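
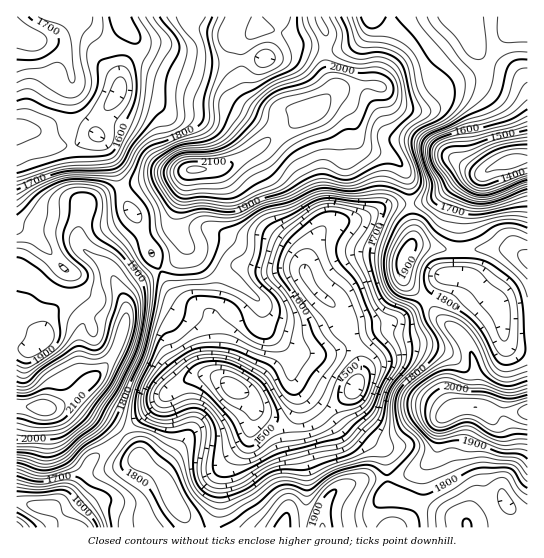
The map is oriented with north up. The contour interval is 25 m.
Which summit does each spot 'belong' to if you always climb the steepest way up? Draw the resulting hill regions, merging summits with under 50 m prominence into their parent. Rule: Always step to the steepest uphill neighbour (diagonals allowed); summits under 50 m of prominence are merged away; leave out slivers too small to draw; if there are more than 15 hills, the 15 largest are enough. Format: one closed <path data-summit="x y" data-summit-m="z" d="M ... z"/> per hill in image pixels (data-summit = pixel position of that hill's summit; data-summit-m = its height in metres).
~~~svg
<path data-summit="194 170" data-summit-m="2130" d="M462 16l-341 0 2 7 9 12 0 10-9 21-4 27-15 18-8 23 7 7 6 13 16 47 14 20 10 29 22 41 8 9 26 11 4 4 2 9 1-9 7-13 4-21 10-13 13-1 17 4 39-2 3 3 4-21 10-17 8-9 11-4 23-2 30-15 32-1 16-7 24-19 18-2 20-11 26-5 1-73-11-13-31-14-11-12z"/><path data-summit="43 407" data-summit-m="2170" d="M31 131l-12 0-3 2 1 368 21 6 15 0 5-3 17-17 19-30 17-12 23-22 21-16 16-18 24-13 14-1 9 2-1-4 2 6 27 16 16 20 31 13 12 0 10-4 38-34 7-15 0-16-3-9-20-40-21-19-14-22-39 2-17-4-13 1-8 7-4 10-2 17-7 13 1 17-2-14-6-7-26-11-8-9-22-41-12-32-12-17-9-31-13-29-6-6-3 0-24 10-15 0-6-2-12-11z"/><path data-summit="527 411" data-summit-m="2098" d="M455 275l-12 1-26 31-23 14-49 5 15 33 0 16-15 27 0 12 9 13 29 23 4 12 1 31 2 3 25 5 20 10 26 8 6 5 31-13 8-7 7 7 14 4 1-165-13-2-10-7-2-26-6-13-26-23z"/><path data-summit="173 499" data-summit-m="1848" d="M209 375l-18 2-20 12-16 18-66 55-8 16-13 17-17 12 6 6 12 15 144-1 6-24 0-20 2-10 8-14 16-16 4-8 6-28-9-12-23-15z"/><path data-summit="322 527" data-summit-m="1928" d="M347 396l-28 25-14 7-22-3-21-10-7-8-6 28-4 8-16 16-8 14-2 10 0 20-6 24 253 1 1-5-6-4-54-20-18-4-4-40-7-10-13-9-17-17-4-10z"/><path data-summit="406 254" data-summit-m="1917" d="M481 175l-18 2-32 23-16 4-29 1-25 14-28 4-14 11-10 17-4 12 0 11 11 17 21 19 8 15 49-4 23-14 26-31 15 0 2-2 0-55 7-21z"/><path data-summit="17 33" data-summit-m="1746" d="M119 16l-103 1 1 115 20 0 12 11 6 2 15 0 26-11 8-23 15-18 4-27 9-21 0-10z"/><path data-summit="527 259" data-summit-m="1887" d="M527 159l-26 5-16 8-14 18-11 29-1 56 12 4 26 23 6 13 2 26 5 4 11 4 7 0z"/><path data-summit="17 527" data-summit-m="1670" d="M18 501l-2 1 1 26 51-1-15-19z"/>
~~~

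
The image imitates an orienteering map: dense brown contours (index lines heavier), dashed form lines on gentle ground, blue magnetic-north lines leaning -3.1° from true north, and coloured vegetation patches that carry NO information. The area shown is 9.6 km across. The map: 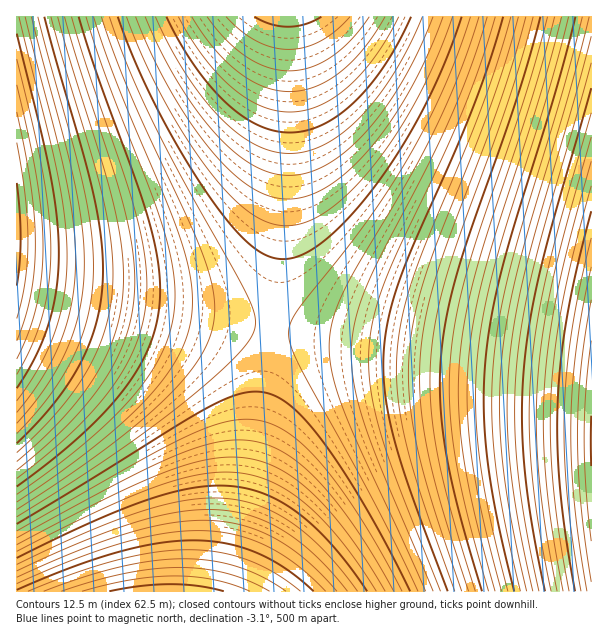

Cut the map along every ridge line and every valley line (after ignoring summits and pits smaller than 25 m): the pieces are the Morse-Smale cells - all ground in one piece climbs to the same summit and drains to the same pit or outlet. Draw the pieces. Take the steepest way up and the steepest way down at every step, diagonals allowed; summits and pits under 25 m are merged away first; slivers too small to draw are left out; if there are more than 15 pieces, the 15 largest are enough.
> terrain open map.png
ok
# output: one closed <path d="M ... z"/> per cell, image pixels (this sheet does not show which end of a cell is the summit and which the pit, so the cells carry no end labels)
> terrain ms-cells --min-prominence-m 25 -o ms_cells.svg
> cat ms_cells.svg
<path d="M591 16l-301 0-4 166-14 145 96 13 223 24z"/><path d="M279 328l-6 0-2 2-3 33-16 98-31 131 371-1-1-227-223-24z"/><path d="M288 16l-272 1 1 272 151 25 104 13 14-145 3-78z"/><path d="M20 289l-4 1 0 301 203 1 4-7 24-102 13-72 12-82-173-25z"/>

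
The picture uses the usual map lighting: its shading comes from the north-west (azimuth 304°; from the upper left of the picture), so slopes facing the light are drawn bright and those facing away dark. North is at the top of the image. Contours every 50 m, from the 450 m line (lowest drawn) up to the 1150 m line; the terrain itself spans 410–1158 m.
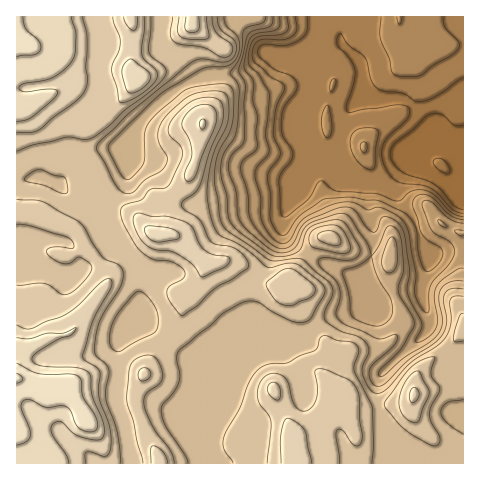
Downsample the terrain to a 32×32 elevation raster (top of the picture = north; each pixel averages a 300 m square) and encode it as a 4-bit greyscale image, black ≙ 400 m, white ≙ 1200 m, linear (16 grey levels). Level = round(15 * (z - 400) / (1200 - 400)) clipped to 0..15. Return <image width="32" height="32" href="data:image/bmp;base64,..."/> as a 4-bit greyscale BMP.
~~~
<image width="32" height="32" href="data:image/bmp;base64,Qk12AgAAAAAAAHYAAAAoAAAAIAAAACAAAAABAAQAAAAAAAACAAATCwAAEwsAABAAAAAAAAAAAAAAABEREQAiIiIAMzMzAERERABVVVUAZmZmAHd3dwCIiIgAmZmZAKqqqgC7u7sAzMzMAN3d3QDu7u4A////AN3cu7qrupmZqrzLuqmZmZnd3MzKq6mZmqq8u7qpmZmZ3czdyqupmZqqvLuqqZmqmN3d7bqqmZmZqru7q6mauYjd3dyqupmZmaq7qrupmrqY7u7cqrupmZmbuqq7qIq6me3d3Kq7qZmZmqqqqpd4qpnczLuqq6mZmZmZqqqYd4mZ3MzLqZqqmZmZmZmqmIdnmczMy6mZqqmZmZmZmId3ZXm7u8upmaqqmZmaqYdmZ2V5u7u8upmruqqZqqqHZmdVeaqqq7qaq7uqqru6l2Z2VXiqqqq6qqq7u6qrqXdmd1RWqqqqqqqrvLupiZh3d4dTRaqqqqqrzMu6l2aJmXaHREWqqqqqvMzKmHZEeZh2dkRWu7qqqry7updlM1Z3ZWVFVLuqqqq7uqqHZTM0VVRDRTGqmaqpmqu6h2UyIzMzIjMQmZmqqZmruoZUMiMiIiEREaqqqpiJmrqGVUMiIjMhERGqqqqYiZq7l2VDIiIzERERu7qqmImrzKhlQiIyMyEREcy7u7mIm8y4ZUIiMiIiERHcy7u7qIq7uWVDIjIiIiERzMy7vMqYmqhlQyIyIiIiIszMy7zcqYiIZUMiMiIjMyLd3Mu8y6qZmFQyIiIiMzMy3d3Lu8qqqrpjIiIiIjRDM93dy7vKq8updUQyIiI0QzPd3cu8y6vLmIdlMiIiNEMy"/>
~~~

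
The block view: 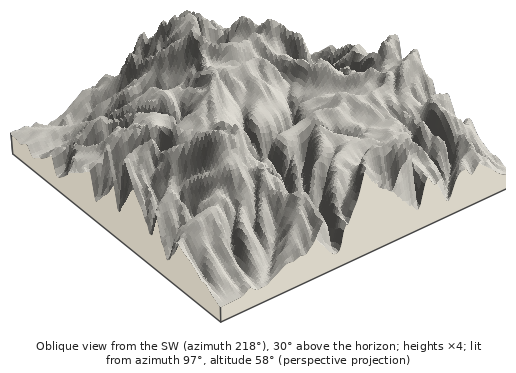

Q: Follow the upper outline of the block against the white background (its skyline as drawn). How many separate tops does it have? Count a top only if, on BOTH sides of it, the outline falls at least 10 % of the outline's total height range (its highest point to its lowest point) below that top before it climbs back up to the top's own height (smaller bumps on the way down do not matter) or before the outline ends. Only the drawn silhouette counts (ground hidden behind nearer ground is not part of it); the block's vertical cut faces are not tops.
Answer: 2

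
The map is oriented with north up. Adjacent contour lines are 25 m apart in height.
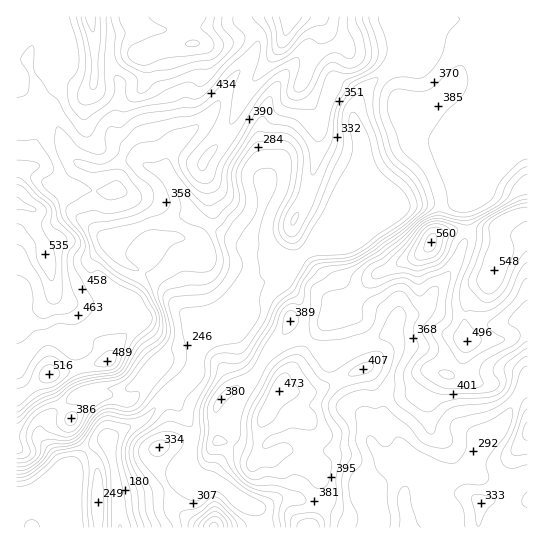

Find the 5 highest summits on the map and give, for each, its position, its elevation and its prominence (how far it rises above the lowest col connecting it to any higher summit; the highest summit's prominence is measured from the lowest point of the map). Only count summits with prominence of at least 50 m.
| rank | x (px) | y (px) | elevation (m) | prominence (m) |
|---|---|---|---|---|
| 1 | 193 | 43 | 578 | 429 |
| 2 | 431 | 242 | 560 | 231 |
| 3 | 494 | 271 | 548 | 90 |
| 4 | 49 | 374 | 516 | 73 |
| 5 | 279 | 391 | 473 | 102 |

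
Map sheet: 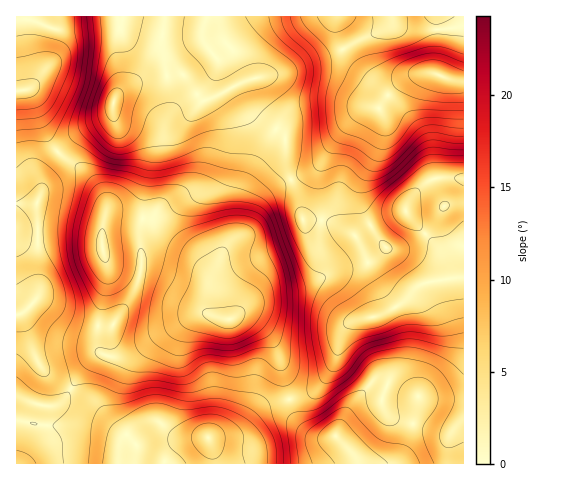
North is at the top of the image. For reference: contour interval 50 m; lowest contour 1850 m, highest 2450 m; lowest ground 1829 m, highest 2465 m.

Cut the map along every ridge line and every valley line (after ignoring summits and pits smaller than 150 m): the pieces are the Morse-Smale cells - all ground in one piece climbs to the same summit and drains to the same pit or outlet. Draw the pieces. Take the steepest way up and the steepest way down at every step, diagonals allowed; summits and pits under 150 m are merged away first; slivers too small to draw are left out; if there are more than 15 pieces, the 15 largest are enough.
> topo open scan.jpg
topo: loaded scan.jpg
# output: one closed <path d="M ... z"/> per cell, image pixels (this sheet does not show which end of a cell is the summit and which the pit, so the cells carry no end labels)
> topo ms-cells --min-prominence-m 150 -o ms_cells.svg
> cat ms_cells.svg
<path d="M59 152l-16 17-1 21-5 13-21 1 0 259 197 1 0-9-4-15 1-3 27-5 29-26 23-7-13-51-10-16-18-15-11-1-12 3-17-5-9 0-40 20-29 20-8 3-19-3-5-8 0-21 9-44 0-17-5-15 0-22 4-13 0-12-7-14-9-12z"/><path d="M218 16l-99 0 3 2 28 6 11 0 3-2-4 28-19 26-25 20-5 19-7 6-24 12-22 19 32 24 9 12 7 14 0 12-4 13 0 22 5 15 0 17-9 44 0 21 1 4 6 6 17 1 8-3 23-16 42-23 15 0-3-8 3-23 14-34 10-11 13-9 16-31 10-10 17-9-4-18 0-24-7-8-19-11-7-8-9-24 0-4 7-5-16-25-10-11-5-11z"/><path d="M462 178l-27 0-8 4-15 15-8 15-25 8-23 15-29-14-23-1-6-24-7-16-8 3-20 16-16 31-13 9-10 11-14 34-3 16 3 13 15 6 19-3 9 4 13 12 10 16 13 50 9 0 15-6 10-10 9-14 10-34 8-11 8-4 17-2 16-7 14-9 12-14 7-4 40-6 0-97z"/><path d="M463 16l-243 0-1 9 6 17 10 11 16 25-7 5 0 4 9 24 7 8 19 11 7 8 0 24 6 17 21-9 9-9 21-31 17-18 7-4 11 0 9-12 20-18 14-5 13 0 18 7 11 1z"/><path d="M434 73l-13 0-14 5-20 18-9 12-11 0-7 4-17 18-21 31-9 9-22 10 7 16 6 24 23 1 29 14 23-15 25-8 8-15 15-15 8-4 29 1 0-97-12-2z"/><path d="M463 277l-39 6-7 4-12 14-14 9-16 7-17 2-8 4-8 11-8 29-11 19-10 10-24 7 5 15 7 11 10 9 8 3 16-1 16-30 23-25 51 18 38 1z"/><path d="M118 16l-102 1 0 73 11 0 4 4 14 39 12 18 23-18 28-14 4-4 4-19 25-20 19-26 4-28-3 2-11 0z"/><path d="M377 381l-3 0-20 21-18 33 17 19 4 10 107-1-1-63-38-1z"/><path d="M290 400l-24 6-29 26-27 5-1 3 3 9 1 14 144 0-4-9-18-18-16 1-13-7-11-13z"/><path d="M27 90l-11 1 1 113 20-1 5-13 1-21 15-17-13-19-13-37z"/>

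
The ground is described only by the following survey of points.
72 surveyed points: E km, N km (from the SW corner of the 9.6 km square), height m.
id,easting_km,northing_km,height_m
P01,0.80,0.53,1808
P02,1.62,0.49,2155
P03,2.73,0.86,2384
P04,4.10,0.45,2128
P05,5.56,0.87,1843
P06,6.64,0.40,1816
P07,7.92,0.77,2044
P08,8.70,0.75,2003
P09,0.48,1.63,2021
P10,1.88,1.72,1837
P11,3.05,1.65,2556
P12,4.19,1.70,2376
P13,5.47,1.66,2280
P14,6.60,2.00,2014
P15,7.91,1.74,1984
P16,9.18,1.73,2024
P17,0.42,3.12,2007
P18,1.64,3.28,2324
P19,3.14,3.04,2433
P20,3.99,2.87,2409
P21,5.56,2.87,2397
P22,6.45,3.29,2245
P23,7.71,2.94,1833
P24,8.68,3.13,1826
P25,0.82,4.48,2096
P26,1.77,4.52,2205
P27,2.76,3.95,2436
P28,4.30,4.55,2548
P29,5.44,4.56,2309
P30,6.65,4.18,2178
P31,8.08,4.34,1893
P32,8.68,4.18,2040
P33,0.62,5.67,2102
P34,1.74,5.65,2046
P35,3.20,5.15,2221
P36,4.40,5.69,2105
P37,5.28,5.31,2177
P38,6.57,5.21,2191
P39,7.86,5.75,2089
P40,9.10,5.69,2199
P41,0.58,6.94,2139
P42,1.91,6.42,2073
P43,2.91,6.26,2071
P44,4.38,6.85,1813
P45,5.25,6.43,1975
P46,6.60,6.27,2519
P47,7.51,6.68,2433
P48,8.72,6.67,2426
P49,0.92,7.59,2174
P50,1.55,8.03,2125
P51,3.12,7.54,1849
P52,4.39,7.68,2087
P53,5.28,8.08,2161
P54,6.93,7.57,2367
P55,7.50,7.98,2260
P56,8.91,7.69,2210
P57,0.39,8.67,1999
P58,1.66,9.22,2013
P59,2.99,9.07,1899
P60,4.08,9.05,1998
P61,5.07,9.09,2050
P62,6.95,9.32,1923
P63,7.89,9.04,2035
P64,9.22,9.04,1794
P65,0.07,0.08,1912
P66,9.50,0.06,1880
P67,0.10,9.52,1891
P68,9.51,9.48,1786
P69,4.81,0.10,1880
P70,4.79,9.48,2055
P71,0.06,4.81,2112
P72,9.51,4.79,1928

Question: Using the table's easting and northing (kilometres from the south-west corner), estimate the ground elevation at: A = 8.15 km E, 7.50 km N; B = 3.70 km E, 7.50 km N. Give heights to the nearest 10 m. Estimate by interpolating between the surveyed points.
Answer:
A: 2150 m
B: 2040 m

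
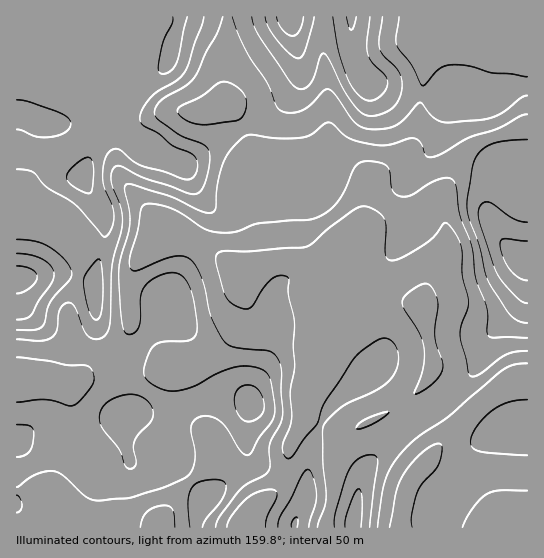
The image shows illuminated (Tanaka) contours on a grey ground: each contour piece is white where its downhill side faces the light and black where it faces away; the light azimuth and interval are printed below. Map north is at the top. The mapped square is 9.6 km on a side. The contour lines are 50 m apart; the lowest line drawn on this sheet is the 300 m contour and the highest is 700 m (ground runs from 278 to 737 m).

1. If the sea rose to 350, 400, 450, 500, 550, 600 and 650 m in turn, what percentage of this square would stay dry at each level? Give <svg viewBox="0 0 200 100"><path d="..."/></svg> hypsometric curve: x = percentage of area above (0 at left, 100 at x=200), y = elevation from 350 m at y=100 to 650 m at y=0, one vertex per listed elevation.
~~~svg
<svg viewBox="0 0 200 100"><path d="M187 100l-31-17-24-16-35-17-43-17-23-16-24-17"/></svg>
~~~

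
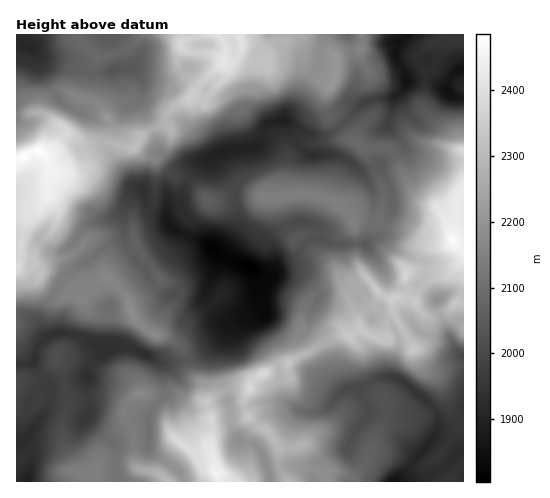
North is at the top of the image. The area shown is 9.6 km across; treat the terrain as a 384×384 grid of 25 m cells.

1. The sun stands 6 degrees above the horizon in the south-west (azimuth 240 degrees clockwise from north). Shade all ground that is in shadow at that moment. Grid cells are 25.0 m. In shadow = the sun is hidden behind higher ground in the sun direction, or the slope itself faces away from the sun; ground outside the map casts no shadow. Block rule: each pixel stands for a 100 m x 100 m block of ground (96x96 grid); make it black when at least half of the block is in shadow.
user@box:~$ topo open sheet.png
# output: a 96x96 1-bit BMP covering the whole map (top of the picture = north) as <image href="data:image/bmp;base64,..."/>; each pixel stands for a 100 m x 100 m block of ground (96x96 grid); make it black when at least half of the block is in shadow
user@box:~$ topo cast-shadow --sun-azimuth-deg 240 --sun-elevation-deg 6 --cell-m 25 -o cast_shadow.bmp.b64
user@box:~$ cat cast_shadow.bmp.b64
<image width="96" height="96" href="data:image/bmp;base64,Qk2+BAAAAAAAAD4AAAAoAAAAYAAAAGAAAAABAAEAAAAAAIAEAAATCwAAEwsAAAIAAAAAAAAA////AAAAAAAAAAAA8An8PhxvAAAAAAAB+A/+fw//gAAAAAAD+B//f4//wAAAAAA/8B///9//4AAAAAB/4B//w//w+AAAAAB/AB//wH/8/AAAABg+AD//AP/9/gAAADg4BD//Qf///wAAGBgQHD//4////wAAHAAQPD/////7+AAAHAAQfD/7///74AAAHgAQeD/3///+AEAAHgAA+D/////4AEAADgAA/D+////8AGAAAAAA/D+////+AOAAAAAA4H//////AcAAAAAAYH9/////h8AAAAAAAH8/////34AAAAAEAf4B/////wAAAAAfEf4YD////gYAHgAfuPw8D////A8AHwAf8AgeH///+A8AHwAf8fgDn///4B/wDgB/8/8Hn/APgP/4AAD/9///n/AAAP8QAgH/9///3/gAAP8QBgP/x//n//gAAH8ABwH/h//w/PgAAf8AD4B4D//w/wAgA/8YP4AAD//wDwBgR/48f4AAf//4AADgz/4cPgAD///4AAHE7/4AAAAH///8AAG+3/5AAAAf///8AgI/vjzgAAA////+BwJ+PDDgAAB////8BwB8fOBAAAB////8AwB8eeAAAAB////8AADAA/AAAAD////8AADAA/AAAAD////8AAGAM/gCAAD////+AAAD+/gDAAH////+AAAHjPAHgAP////+AAAPzAAH4Af////+AAAPyAAD8A//////AAAfzABj+A//////AAc/jgB3/g//////AAd/nwB//w/////4AA9/v4B//4/////gAB///gB//8/////AAD//wAB///+///+AAH//gAF///8///8AAGA/AAM+//8///4AAAAAAAMef/9///gAAAAAAAcGf////+AAAABgAAEAf////wAAAABwAAAAf////AAAAABwAAAAf///+AAAAAA5AAAAf///+AAAAAA5gAAAP///8AwAAAA9gAAAf///8B4AAAB9gAAAf///8H4AAD/9AAAAA///8P4AAf/8AAAAB///wfwAB//8AAAAD///wfwAH//4AAAAD///sfwA///yCAAAD///P/AA///wGAAAH//5/8AAf//gGAAA3//7/8AAP//AOAAg//+T/8AAH/8AMAAj//48fEAAH/wAIADn//4+PAAAPEAAcAD3//8+IAAAOAAx4A8D//8eMAAAAAB/4P8D//+ePIAAAAB/x/8Af//+fuAQAAAfj4EAP//8f+A5gAAPjwMAf//8f4A8AAAHjAcB///8AAA+AAIHgD8H///8ABA8AAOHwP8f///8AHgAAA3H4P8P///8AH4AAA5n8f8H///+AD4AAA4D8/8H///+AZ8AAA8B+f9/P//+AI+AAA+B/P9/P//+AAAAQA+D/P//n//+AAAAYAfH+D//j//8AAEBYAfv/A//gD/8AAGB+Afv/A//AAf4AAHD+Af//gAfAAAAAATh/Qf//wAgAAAAAAbx/4f//4BgAGAADwZ7/4+//4AAAGAAD4Z//9+//4AAAOAADgZ/E9/f/4AAAOAAHAz/k/+f/8A="/>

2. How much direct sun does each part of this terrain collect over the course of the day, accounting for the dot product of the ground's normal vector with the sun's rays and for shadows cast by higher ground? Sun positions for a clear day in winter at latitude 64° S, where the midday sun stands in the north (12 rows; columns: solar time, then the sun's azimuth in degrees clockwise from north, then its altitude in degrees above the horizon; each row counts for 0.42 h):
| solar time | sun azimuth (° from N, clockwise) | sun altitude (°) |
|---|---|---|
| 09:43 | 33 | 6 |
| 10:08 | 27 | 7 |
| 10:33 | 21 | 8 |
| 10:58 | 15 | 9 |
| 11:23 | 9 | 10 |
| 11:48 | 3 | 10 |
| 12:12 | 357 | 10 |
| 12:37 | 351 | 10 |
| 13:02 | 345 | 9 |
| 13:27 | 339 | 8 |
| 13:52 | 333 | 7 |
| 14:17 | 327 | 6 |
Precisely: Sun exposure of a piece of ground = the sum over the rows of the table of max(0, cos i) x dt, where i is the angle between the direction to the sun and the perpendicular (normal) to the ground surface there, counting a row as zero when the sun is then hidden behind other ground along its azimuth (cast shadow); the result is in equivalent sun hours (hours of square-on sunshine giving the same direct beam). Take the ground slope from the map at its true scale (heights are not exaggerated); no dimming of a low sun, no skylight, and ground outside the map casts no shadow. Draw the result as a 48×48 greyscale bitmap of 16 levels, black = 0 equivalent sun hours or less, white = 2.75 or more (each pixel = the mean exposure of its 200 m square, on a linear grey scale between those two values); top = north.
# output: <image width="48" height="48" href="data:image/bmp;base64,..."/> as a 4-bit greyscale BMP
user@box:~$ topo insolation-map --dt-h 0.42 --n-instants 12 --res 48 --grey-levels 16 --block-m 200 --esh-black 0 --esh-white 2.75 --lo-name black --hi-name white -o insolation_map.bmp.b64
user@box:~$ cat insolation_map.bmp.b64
<image width="48" height="48" href="data:image/bmp;base64,Qk32BAAAAAAAAHYAAAAoAAAAMAAAADAAAAABAAQAAAAAAIAEAAATCwAAEwsAABAAAAAAAAAAAAAAABEREQAiIiIAMzMzAERERABVVVUAZmZmAHd3dwCIiIgAmZmZAKqqqgC7u7sAzMzMAN3d3QDu7u4A////ADNDESM0QgADchEBOJdTWnMkIUMQASNWVCJXh2VUQ0ipMAJGvahCVCNGinQwADMjU0JHmpdVVquVAANHqYcRAAEoqGQyEiRCNGRFZ5l3ZmZSAERGZVIBMxE0VFVEQxJEIjVEV5uWM0RDJ4d2MQADiZdCIlVVQQEjIhNVVnmmM0RFmnd2MAA4iKp1MjVTIRESIhE2ZUV3Q0RH2qdFQhKIZ5q6UhEiEREQIzMUVDJGZDM5y5eYU2YzMyM0MgAAAAAAEzQzREM0ZSEWmHNVRBEhAAEQEAAAAAAAEjNERFVEZ2RVaLzYIiAAABEQAAAAAAAAEkNDNFVUVXmZq2iZdnQBACAAAAAAAAAAEXZBEyIkRXmplp///8pCNCAAAAAAAAASEUMyIiE2mqYgJZvN///7MgAAAAAAAAAREgASMiEAIxAAADebzN7u7VEAAAAAAAAAARABMhAAAAAAAlZ4mZvMy9swABAAAmYgAAAAAAAAAAASN3ZmZ5z+t2mVEyFEQplBAAAAAAAAAAKJd2VlVnneyFiFWEmXNUAQARAAAAASISeHVGVDREVniHeaqIZEJAAxAAAAAAEzM1ZnY1dCI0QzNnV4dXQSIAR1IAABISMgE2ZWdDRkI0Q0V4VGRFQSMlQAVgABMzQxFXdiFENGVDM1mJhDRTJMtVMAAQERJEMyRnZTVnVFZDIiZ3dTRTLKYRMgABIzEkVFZmZImHZFVCEAE0VEilvGNUI0IFNmISNVZlNpdlVCIQAAAjJIu8+kXKUhETVSIyE1VTR2VUIAAAAAACR7zOtm1yAAAUIgASISVTZlZUEAAAAAAiZ2QjJZh1REJEEAARNEREZWUxAAABAABEIiIAAkV5VEZiEAARFFVFVCAAAAABAAAAAAEjI0ZnczZTMQEQAAESIQARAAAQAAAAAAA0RVd1UzVEQgEQAAAAAAAAASIhAAAAABNFVlRDRWRFRDIQAAAAAAAAJWQzREQiJGd3dlNGnKZEQ0IREAAAAAAAR2U1mHeIiIialVNIq6lhJDMjMRAAAAAAARM0m6iaqpiaZGNXiqqAE0VWUzAAAAAAAAAkV5qqqphzFVV3d3aSETV4dkEAAAAAAAAAAkRWZ2QQESaHZUMvpWV2VjASAAAAAAAAABIyAAABMiRkMhNf/rlCVleHIAAAAAAAAAARERI1eapDec/5vKda3LmaowIQAAAAAAAAAAR2VodayqqlJnn/2ljMylUQAAAAAAAAAAFGQjV3RpvGVd/4RImJh2IAAAAAAAAAAAIldUaER7/43toxJHZEZ5gxEgAAAAAAAAEhJWeHid/niYM2iYh1ZWenNAAAAAAAAAAAAAKcupUZ3rmqmIh3ZVQ3USAAAAAAAkERABNYdSJMu7uYdniHREIkcwAAAAEAJVMhI0YyMhOKdmZUMhEjREMAFTIhIzMiNEQwNochRTEWdkRDIzERNEMAAVVBRVQyNEVAJpZEMzEGUzIiRndSEiIkVFVCJWMiJGh2V3RmQjIDIjREVlVUABSGEBU1R4UyNHmVMhFIh0RA=="/>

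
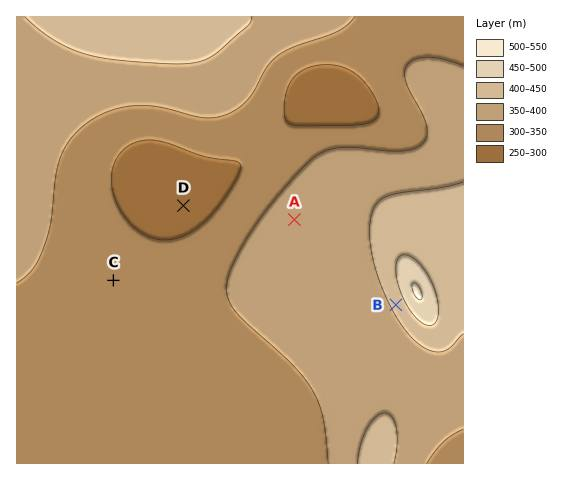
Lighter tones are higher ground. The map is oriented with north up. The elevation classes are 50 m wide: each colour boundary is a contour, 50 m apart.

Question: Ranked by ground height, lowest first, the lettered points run D C A B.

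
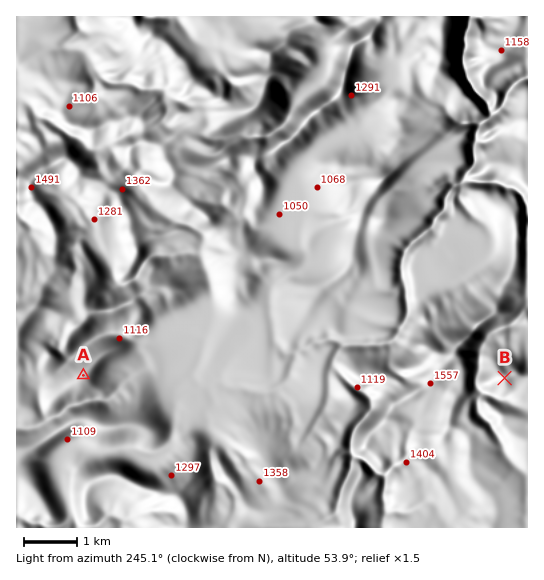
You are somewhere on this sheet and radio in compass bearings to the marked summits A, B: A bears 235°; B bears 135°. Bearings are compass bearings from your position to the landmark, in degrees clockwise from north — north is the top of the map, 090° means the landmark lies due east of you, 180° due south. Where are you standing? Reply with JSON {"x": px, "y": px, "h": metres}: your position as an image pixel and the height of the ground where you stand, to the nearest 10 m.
{"x": 330, "y": 203, "h": 1090}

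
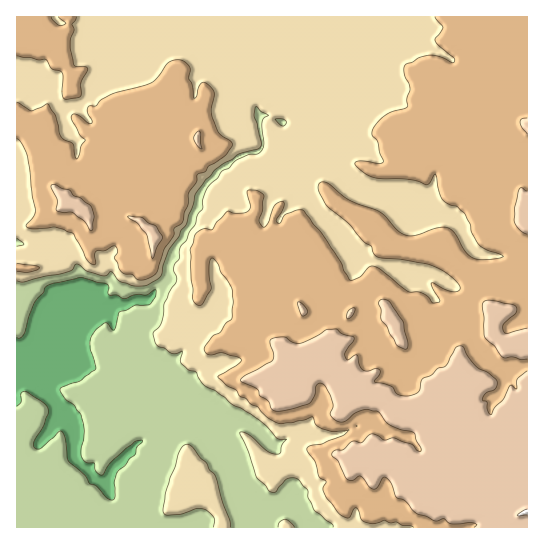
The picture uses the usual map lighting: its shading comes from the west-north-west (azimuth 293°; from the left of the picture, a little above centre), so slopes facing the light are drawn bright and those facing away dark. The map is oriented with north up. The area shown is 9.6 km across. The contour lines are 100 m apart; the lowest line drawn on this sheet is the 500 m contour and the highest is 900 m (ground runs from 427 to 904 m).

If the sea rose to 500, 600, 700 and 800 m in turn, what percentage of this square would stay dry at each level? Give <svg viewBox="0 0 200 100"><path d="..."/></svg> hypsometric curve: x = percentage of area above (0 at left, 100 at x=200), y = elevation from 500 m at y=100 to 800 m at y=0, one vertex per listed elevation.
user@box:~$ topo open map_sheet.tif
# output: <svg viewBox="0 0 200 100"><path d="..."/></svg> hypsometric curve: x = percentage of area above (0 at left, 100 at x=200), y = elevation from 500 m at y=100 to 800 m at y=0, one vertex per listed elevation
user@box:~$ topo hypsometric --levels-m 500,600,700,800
<svg viewBox="0 0 200 100"><path d="M191 100l-30-33-59-34-76-33"/></svg>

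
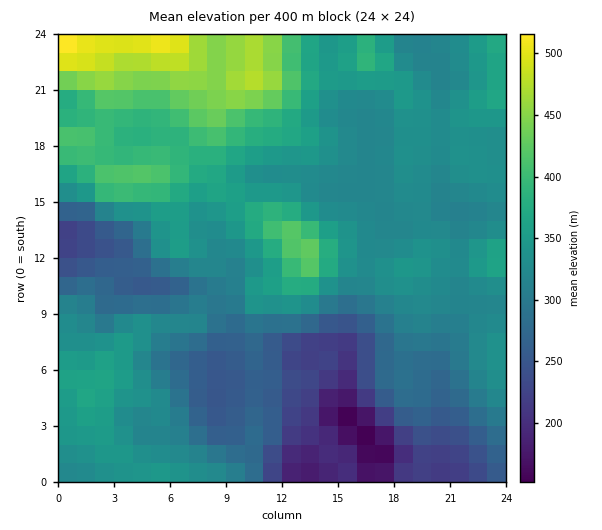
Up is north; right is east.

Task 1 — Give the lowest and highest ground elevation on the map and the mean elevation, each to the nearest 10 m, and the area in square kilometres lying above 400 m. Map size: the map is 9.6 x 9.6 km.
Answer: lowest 150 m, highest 520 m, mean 330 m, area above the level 11.4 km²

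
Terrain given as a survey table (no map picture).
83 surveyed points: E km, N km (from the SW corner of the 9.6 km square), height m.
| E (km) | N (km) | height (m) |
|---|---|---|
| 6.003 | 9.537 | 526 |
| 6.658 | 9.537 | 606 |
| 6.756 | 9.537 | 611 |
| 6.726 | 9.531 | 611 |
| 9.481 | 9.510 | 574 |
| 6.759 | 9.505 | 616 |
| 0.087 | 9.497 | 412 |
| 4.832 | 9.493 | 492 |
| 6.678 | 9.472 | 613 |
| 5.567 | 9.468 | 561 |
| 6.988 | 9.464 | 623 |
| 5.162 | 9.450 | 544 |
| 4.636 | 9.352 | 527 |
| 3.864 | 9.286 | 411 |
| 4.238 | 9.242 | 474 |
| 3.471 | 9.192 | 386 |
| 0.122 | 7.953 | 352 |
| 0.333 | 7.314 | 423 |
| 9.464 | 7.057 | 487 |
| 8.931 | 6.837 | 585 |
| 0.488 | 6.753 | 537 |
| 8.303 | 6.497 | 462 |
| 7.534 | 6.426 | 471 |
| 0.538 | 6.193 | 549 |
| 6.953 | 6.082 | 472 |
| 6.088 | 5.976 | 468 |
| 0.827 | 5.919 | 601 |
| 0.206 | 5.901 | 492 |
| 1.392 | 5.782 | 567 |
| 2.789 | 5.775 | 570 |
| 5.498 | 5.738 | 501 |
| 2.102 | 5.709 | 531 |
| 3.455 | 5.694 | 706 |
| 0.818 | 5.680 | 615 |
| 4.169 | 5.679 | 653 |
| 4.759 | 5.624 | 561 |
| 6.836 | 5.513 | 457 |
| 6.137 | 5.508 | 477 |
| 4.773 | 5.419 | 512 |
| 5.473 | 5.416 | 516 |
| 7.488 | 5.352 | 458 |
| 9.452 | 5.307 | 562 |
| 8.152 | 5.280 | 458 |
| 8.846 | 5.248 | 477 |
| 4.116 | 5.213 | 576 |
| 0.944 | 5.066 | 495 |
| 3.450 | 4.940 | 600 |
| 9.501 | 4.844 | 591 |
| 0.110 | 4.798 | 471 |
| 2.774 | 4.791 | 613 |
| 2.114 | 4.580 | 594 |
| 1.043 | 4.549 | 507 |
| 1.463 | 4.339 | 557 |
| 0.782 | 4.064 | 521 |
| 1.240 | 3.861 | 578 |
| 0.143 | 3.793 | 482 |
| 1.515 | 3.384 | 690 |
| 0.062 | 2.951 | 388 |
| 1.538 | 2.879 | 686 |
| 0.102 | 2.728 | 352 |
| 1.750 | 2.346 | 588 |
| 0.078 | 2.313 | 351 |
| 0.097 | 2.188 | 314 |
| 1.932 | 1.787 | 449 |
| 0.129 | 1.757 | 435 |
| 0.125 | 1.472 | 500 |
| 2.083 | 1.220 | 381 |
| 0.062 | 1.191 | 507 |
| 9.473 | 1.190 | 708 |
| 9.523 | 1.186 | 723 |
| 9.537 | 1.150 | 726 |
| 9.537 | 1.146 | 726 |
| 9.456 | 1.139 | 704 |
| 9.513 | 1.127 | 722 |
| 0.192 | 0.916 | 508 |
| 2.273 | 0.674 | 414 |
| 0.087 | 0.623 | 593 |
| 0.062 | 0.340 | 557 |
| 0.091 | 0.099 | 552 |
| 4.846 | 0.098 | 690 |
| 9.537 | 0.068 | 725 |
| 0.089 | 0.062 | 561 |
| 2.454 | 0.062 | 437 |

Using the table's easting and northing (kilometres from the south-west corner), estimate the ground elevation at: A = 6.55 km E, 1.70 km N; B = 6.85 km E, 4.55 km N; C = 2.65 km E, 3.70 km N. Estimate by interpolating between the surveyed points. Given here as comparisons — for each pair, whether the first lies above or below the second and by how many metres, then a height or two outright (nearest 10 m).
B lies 250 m below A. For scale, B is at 460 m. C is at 630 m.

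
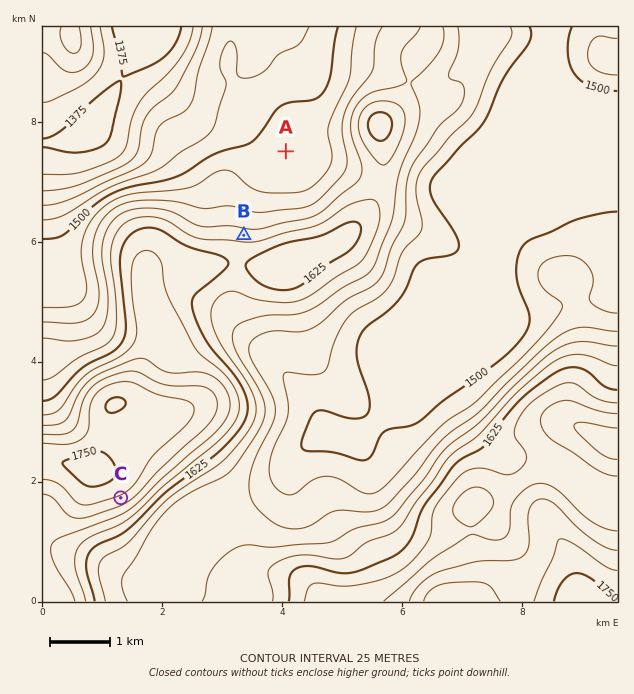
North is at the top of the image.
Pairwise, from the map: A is lower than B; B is lower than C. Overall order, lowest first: A B C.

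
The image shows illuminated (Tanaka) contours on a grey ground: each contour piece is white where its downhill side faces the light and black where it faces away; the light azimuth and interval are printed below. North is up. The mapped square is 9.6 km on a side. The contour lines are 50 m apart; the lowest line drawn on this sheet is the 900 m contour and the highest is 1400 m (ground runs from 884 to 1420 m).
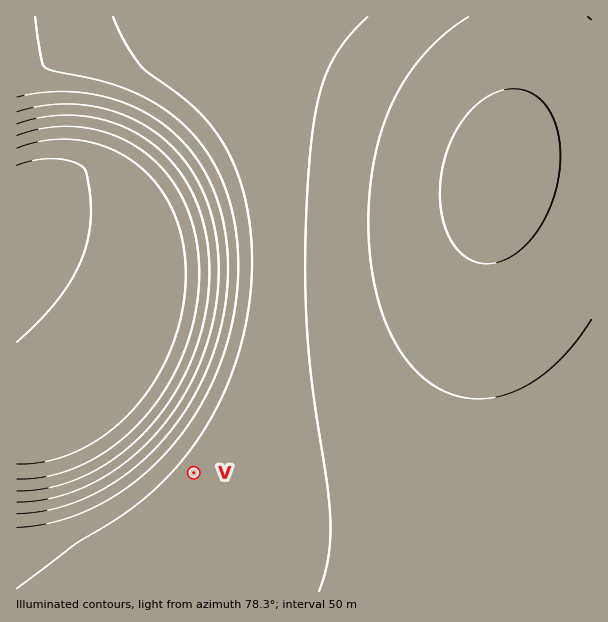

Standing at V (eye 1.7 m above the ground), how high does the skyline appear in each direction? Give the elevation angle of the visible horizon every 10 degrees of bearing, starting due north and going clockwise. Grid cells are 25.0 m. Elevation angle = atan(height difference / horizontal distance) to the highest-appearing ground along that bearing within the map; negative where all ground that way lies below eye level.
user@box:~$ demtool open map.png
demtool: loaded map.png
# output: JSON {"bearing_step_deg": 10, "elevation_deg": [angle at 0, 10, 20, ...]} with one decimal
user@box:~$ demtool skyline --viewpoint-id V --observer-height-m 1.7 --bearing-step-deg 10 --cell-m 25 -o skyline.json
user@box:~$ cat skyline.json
{"bearing_step_deg": 10, "elevation_deg": [6.0, 2.9, 0.4, -0.2, -0.4, -0.6, -0.8, -0.7, -0.6, -0.6, -0.6, -0.7, -0.8, -0.8, -0.8, -0.8, -0.7, -0.6, -0.5, -0.4, -0.3, -0.2, -0.0, 0.1, 0.4, 1.7, 4.2, 6.9, 9.1, 10.6, 11.6, 12.0, 11.9, 11.3, 10.2, 8.5]}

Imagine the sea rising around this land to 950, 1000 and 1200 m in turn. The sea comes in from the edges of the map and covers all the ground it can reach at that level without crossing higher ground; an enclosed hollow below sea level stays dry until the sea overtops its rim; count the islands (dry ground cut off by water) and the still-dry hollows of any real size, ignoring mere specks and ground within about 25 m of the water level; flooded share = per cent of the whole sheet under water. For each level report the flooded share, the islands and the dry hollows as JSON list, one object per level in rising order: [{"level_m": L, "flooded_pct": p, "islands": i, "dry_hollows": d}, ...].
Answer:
[{"level_m": 950, "flooded_pct": 22, "islands": 0, "dry_hollows": 0}, {"level_m": 1000, "flooded_pct": 48, "islands": 0, "dry_hollows": 0}, {"level_m": 1200, "flooded_pct": 80, "islands": 0, "dry_hollows": 0}]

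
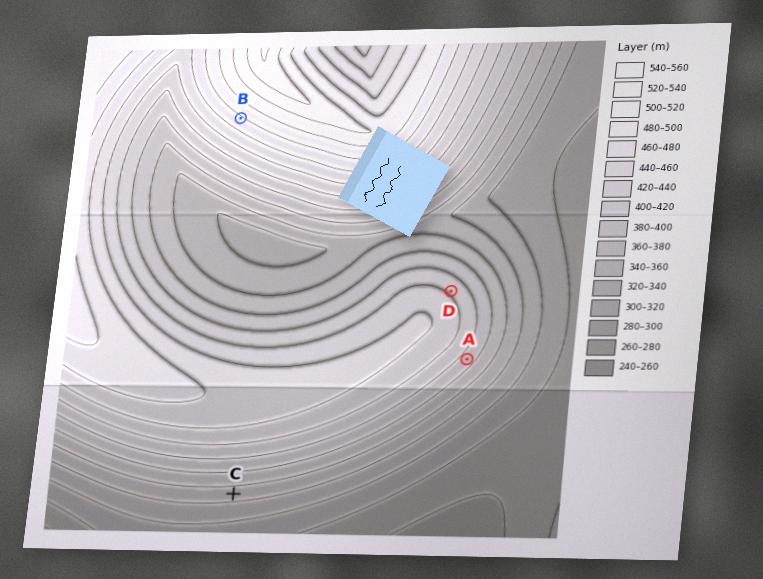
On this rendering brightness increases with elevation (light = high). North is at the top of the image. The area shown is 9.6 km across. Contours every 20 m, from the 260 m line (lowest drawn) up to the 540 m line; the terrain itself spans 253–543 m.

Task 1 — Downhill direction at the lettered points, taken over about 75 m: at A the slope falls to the SE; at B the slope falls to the SW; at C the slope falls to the S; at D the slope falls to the NE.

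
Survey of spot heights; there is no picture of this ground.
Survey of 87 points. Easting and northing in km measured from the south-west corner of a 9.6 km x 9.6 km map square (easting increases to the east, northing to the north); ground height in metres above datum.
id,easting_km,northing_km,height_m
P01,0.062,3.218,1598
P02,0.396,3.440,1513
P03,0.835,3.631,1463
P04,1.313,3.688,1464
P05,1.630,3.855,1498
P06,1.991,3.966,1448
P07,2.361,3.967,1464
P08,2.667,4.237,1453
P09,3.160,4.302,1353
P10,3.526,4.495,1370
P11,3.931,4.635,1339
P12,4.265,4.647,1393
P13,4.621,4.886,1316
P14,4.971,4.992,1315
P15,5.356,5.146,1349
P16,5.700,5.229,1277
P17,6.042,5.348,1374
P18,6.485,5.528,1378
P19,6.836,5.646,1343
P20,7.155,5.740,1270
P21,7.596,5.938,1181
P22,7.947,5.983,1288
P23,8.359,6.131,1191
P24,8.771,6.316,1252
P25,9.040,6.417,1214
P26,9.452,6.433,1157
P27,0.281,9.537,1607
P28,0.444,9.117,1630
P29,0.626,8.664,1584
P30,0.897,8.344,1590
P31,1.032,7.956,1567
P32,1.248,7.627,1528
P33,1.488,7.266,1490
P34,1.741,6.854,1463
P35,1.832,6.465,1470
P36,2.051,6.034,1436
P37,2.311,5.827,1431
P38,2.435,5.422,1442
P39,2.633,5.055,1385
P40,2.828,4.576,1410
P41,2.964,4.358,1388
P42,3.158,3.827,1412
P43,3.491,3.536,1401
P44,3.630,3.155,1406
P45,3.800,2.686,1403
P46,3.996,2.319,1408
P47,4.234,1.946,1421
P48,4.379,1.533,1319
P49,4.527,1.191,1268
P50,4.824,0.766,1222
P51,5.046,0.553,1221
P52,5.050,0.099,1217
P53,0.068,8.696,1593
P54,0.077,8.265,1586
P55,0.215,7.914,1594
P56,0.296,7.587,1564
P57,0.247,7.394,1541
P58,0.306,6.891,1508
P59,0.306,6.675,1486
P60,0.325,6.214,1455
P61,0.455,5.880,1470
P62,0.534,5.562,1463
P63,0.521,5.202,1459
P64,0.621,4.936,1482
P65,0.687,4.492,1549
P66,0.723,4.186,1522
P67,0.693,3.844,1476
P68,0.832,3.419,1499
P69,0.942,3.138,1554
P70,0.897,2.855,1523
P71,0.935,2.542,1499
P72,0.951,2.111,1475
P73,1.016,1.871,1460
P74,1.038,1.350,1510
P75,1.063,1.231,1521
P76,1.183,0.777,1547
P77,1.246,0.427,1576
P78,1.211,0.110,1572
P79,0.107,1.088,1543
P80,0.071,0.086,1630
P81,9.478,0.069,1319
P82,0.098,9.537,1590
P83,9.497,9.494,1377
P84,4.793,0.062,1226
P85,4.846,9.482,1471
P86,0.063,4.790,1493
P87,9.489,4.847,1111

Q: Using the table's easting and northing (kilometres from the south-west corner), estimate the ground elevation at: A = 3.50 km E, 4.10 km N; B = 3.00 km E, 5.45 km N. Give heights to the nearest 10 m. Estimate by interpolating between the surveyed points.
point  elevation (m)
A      1370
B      1410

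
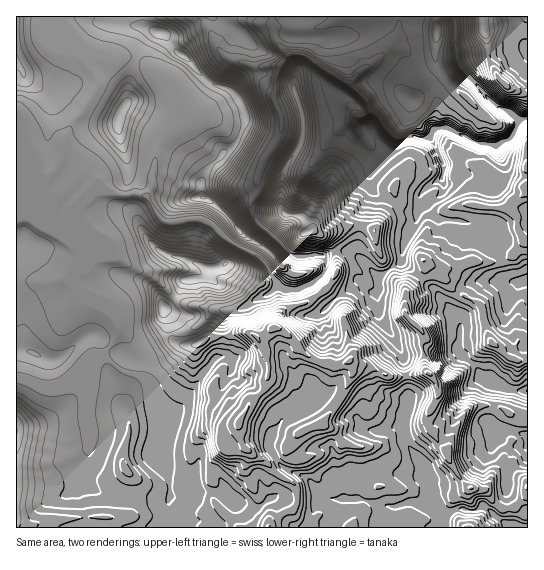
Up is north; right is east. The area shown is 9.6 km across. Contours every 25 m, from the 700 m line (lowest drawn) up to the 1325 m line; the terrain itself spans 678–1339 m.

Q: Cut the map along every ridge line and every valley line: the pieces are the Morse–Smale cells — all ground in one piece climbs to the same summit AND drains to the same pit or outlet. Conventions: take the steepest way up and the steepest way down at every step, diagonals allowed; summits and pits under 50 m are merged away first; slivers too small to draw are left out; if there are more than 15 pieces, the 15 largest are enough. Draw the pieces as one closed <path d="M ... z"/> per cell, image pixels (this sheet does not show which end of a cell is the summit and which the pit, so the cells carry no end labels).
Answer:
<path d="M345 251l-12 1-10 4 2 3-1 14-15 12-10 4-16 0-5-4-8 8-31 16-25 0-17 18-18 6-14 3-20 12-8 0-18-21-2 10-14 18 19 16 20 6 6 9 1 17 4 15-1 21 15 34 4 16-2 18 4 8-2 13 271 0 2-13 11-5-3-5 1-4 16-14-7-7-8 4-15 0-9 3-7-25-15-16-4-13 0-15 4-12 0-21-4-26-9-21-16-23 0-13-3-7 3-6 0-12-20-20z"/><path d="M202 16l-141 0-1 5 13 30 13 9 5-4 12 0 7 3 21-2 14 6 24 17 6 7 5 12 0 14-4 9-15 13-5 15-4 37-5 8 13 23 7 5 27-4 9 1 8 4 16 16 36 21 17-18-24-21-4-8-1-12 6-9 0-16 4-12 14-19 6-16 0-15-8-17 2-17 5-15-27 1-7-4-17-4-12-12z"/><path d="M398 16l-195 0 0 2 14 29 12 12 17 4 7 4 27-1-5 15-2 17 9 23 41-4 19-6 17 6-3 4 1 9 19 21 0 7-7 16 0 8 4 9 30 18 14 2-1 11-13 27 0 13 12 11 4 3 4-2 2-13 8 6 14 2 23-8 19 2 12-3-2-26-6-6-36-8-18-1-10-9 0-9 9-5 6-9-3-9 3-13-13-27-9 1-7-3-13 3-8-2-10-10-3-6-12-11-4-11-14-14 12-16 10-5 20-21 6-12z"/><path d="M102 355l-23 21-21 9-12 2-23-8-7 0 1 149 153 0 2-2 1-11-4-8 0-26-17-42 1-21-4-15-1-17-6-9-20-6z"/><path d="M342 111l-19 6-42 5-1 13-19 30-4 12 0 16-6 9 0 7 5 13 38 34 31 0 8-4 12-1 14 6 18 19 4 0 20-15 2-12 13-27 1-11-14-2-30-18-4-9 0-8 7-16 0-7-19-21-1-9 3-4z"/><path d="M103 56l-12 0-4 5 10 18 0 7-16 28-9 9-8 16 0 16-5 12-15 16 3 15 6 12 0 5 4 4 9 0 9-4 6-10 17-14 9 0 11 4 28 1 6-9 4-37 5-15 15-13 4-9 0-14-3-6-5-10-10-8-17-12-14-6-21 2z"/><path d="M78 212l-12 7-9 0-6-4-35 0 1 164 6 0 23 8 23-6 10-5 20-20 4-1 14-18 0-18-23-20-13-7-8-10 8-23 0-38z"/><path d="M107 191l-12 1-14 13-2 4 1 10 13 14 15 12 4 9 5 5 32 14 33 30 29 6 24 2 35-18 7-7-1-5-14-21-35-20-16-16-13-5-31 4-7-5-14-22-28-1z"/><path d="M454 16l-55 0 0 15-6 12-20 21-10 5-12 16 14 14 4 11 12 11 3 6 13 12 13-3 15 3 5-2 2-4 6-5 9 0 26 13 25 4 15-10 6-14-8-8-18-10-32-34-5-18 0-29z"/><path d="M59 16l-43 1 1 198 36 0 0-5-9-20 0-7 15-16 5-12 0-16 8-16 9-9 16-28 0-7-10-18-14-10z"/><path d="M527 119l-8 1-6 15-4 5-13 6 7 17-6 14-17-12-1-11 2-9-2-2-6-2-26-13-9 0-7 7 0 4 13 26-3 13 3 9-6 9-9 5 0 9 10 9 18 1 36 8 6 6 0 17 3 9 12-5 9-14 5 0z"/><path d="M82 221l-1 38-8 20 2 7 32 23 10 10 3 11 17 18 8 0 20-12 29-8 7-4 12-14-15-5-8 0-15-6-26-26-32-14-5-5-4-9-15-12z"/><path d="M421 277l-14 14-3 19 4 8 16 16-3 9 3 23 12 16 3 8-2 8-9 16-1 8 12 21 8 9 4-14 13-24 11-9 18 0 3-19-13-6-6-11-17-15-3-4 3-11-1-20-22-26z"/><path d="M402 259l-5 6-18 12 0 12-3 6 3 7 0 13 16 23 9 21 4 26 0 21-4 12 1 21 7 12 11 11 7 25 9-3 15 0 7-5-10-16-4-12-8-8-12-21 1-8 9-16 2-8-3-8-12-16 0-11-3-8 3-13-16-16-4-8 1-16 15-17-15-12z"/><path d="M499 407l-6 0-2 8 0 7 5 5-1 14-6 12-28 26 9 9 16 3 6 10 9 7 13 0 13-13 1-4 0-74-17-2z"/>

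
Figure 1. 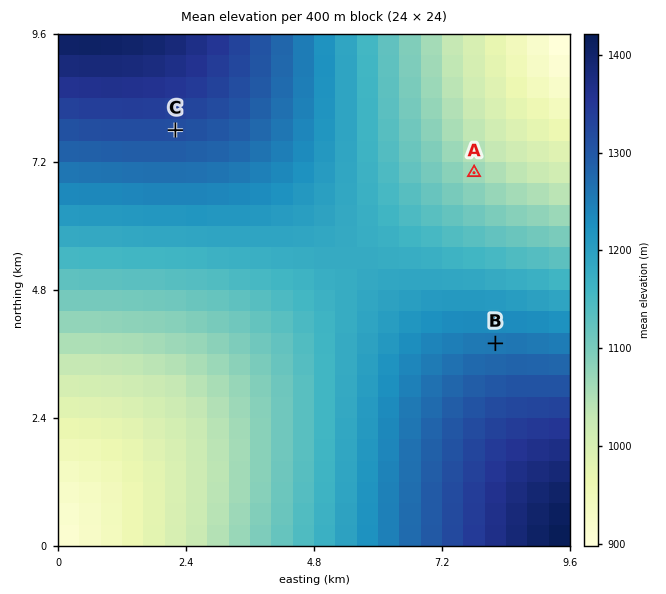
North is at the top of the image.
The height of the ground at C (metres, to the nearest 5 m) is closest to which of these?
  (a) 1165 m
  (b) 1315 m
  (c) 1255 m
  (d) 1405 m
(b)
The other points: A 1065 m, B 1260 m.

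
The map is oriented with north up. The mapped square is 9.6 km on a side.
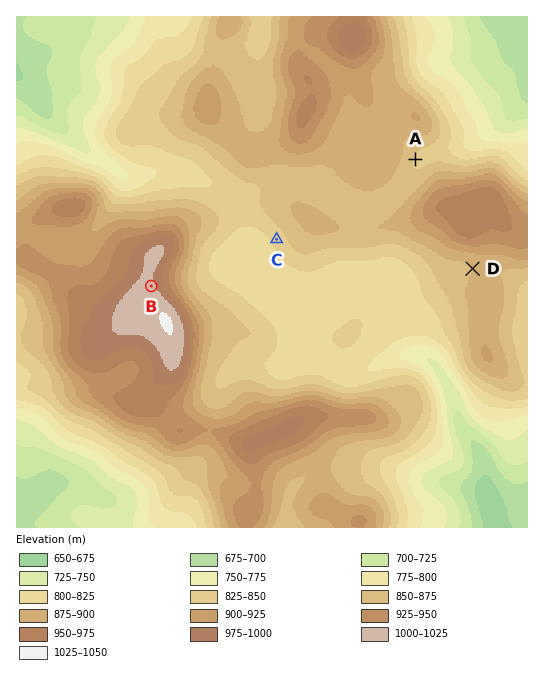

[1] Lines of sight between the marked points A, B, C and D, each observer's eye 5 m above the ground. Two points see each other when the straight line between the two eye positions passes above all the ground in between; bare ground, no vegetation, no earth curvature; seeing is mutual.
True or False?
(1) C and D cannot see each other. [True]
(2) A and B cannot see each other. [True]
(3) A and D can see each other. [False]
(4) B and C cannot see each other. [False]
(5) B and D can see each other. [True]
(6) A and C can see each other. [False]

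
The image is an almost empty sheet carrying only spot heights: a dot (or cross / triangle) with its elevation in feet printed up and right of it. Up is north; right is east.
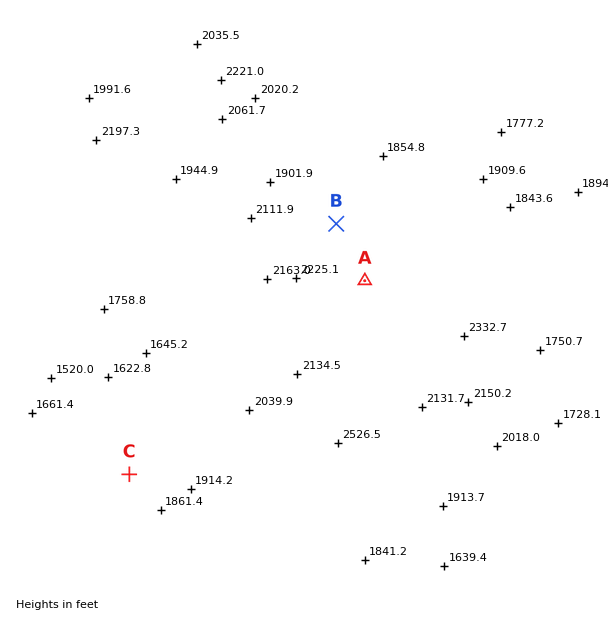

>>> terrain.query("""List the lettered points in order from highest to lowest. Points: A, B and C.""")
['A', 'B', 'C']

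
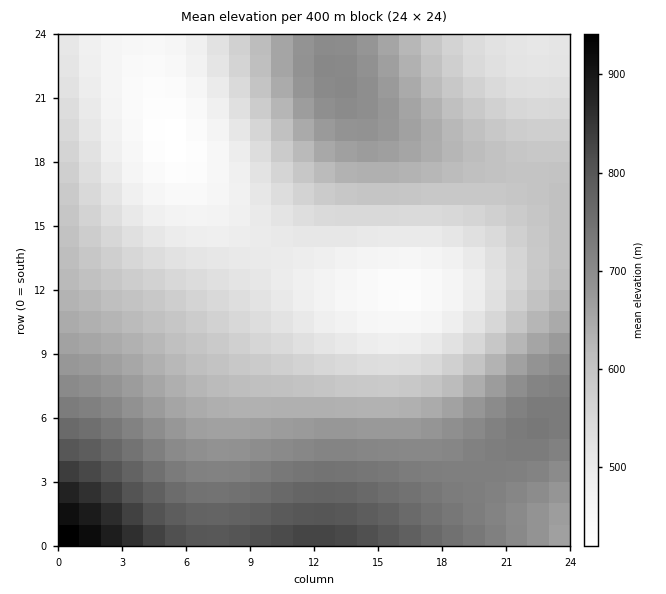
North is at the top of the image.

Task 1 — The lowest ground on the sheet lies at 420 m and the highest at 960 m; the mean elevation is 610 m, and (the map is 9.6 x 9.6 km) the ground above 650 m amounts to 33.5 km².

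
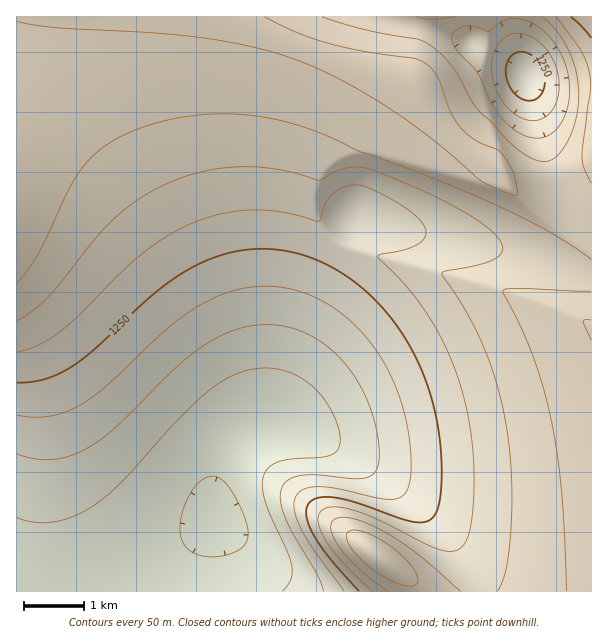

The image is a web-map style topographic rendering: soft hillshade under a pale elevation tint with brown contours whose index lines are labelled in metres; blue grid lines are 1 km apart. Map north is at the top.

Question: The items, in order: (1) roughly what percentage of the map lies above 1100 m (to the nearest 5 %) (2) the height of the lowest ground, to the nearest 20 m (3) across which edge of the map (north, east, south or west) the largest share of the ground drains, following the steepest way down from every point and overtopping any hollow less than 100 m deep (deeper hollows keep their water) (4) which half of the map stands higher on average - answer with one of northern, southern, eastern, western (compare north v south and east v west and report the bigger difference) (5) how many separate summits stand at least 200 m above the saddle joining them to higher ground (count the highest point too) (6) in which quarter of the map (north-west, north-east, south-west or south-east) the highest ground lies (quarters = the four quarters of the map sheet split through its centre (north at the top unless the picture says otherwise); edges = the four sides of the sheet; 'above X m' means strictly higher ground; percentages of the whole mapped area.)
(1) Ground above 1100 m makes up about 90 % of the sheet.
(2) About 1040 m is the lowest elevation on the sheet.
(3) The largest share of the runoff leaves by the southern edge.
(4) The northern half stands higher on average than the southern half.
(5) There is 1 summit with 200 m or more of prominence.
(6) Look to the north-east quarter for the highest ground.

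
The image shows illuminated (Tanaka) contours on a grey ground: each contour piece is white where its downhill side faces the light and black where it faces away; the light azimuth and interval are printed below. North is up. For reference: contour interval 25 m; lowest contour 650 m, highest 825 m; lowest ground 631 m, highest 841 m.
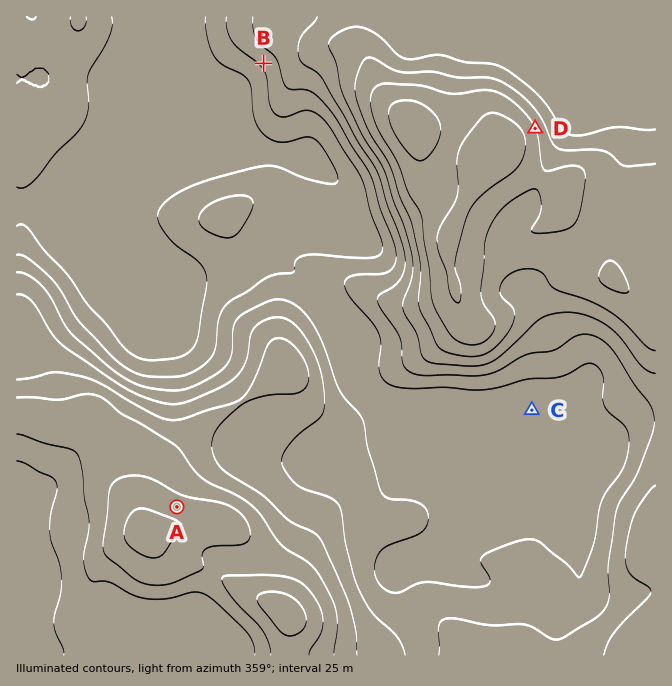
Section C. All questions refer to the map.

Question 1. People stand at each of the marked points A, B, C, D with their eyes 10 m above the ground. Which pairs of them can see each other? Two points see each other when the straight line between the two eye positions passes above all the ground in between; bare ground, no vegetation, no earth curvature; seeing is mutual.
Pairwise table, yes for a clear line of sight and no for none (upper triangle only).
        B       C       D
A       yes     yes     no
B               no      no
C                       no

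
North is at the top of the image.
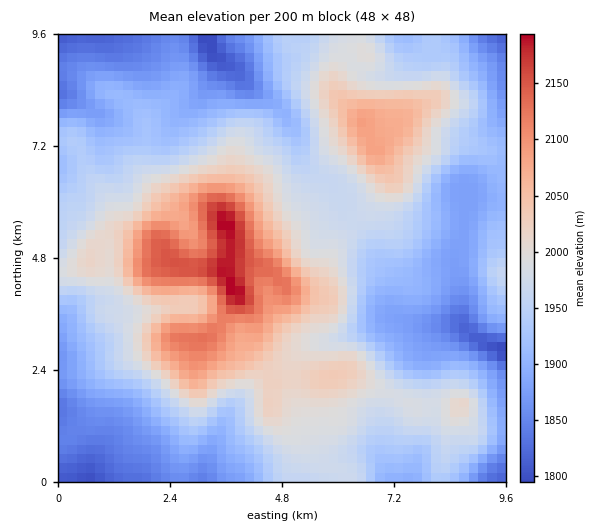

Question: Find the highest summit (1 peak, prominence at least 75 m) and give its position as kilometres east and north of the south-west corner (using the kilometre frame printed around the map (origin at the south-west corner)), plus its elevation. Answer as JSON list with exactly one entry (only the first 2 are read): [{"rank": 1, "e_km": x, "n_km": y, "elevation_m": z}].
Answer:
[{"rank": 1, "e_km": 3.79, "n_km": 4.09, "elevation_m": 2201}]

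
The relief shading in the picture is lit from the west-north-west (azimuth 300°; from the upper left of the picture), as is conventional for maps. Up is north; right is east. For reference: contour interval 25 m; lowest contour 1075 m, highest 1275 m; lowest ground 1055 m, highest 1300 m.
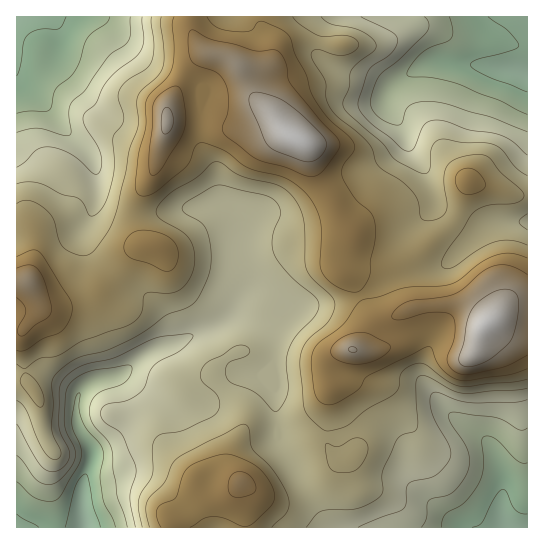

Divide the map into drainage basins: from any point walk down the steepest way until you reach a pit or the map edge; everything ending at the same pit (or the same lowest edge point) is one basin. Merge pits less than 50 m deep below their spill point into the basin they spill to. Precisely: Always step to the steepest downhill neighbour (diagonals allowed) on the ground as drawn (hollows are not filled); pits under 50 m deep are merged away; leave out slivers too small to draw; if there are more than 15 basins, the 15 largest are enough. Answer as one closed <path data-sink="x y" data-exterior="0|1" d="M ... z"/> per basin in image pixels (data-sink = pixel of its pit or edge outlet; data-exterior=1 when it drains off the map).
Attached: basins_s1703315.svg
<path data-sink="85 527" data-exterior="1" d="M211 53l-9 2-14 14-20 36-1 22-11 38-21 42 1 24 4 8 8 6-11 3-17 21-29 28-18 7-27 4-6-5-7-14-6-8-11 1 1 246 228 0 0-17-4-28 25 14 23 3 21-9 13-10 15-17 9-3 9-6 0-4-12-21-7-17-9-36 0-7 5-12 14-9 16-1 17-23-5-2-7-10-15-31-13-8 0-9 12-31-11-15-10-22-14-20-9-31-5-5-14-6-17-21-16-15-17-34-9-6z"/><path data-sink="527 74" data-exterior="1" d="M527 16l-338 1 2 12 6 14 9 9 17 4 16 9 17 34 16 15 17 21 14 6 5 5 9 31 14 20 10 22 11 15-12 31 0 9 13 8 15 31 9 11 4 0 29-16 27-4 32 1 18 19 20-20 10-4 11-1z"/><path data-sink="509 527" data-exterior="1" d="M465 304l-28 0-27 4-29 16-18 24-16 1-14 9-5 12 4 27 12 33 12 21 0 4-9 6-9 3-15 17-13 10-21 9-23-3-25-14 5 45 282-1 0-190-18-4-15-10-8 1-14-16z"/><path data-sink="17 17" data-exterior="1" d="M189 16l-173 1 0 264 11 0 6 8 7 14 6 5 16-1 29-10 29-28 17-21 11-3-8-6-4-8-1-24 21-42 11-38 1-22 20-36 14-14 6-2-11-10-6-14z"/>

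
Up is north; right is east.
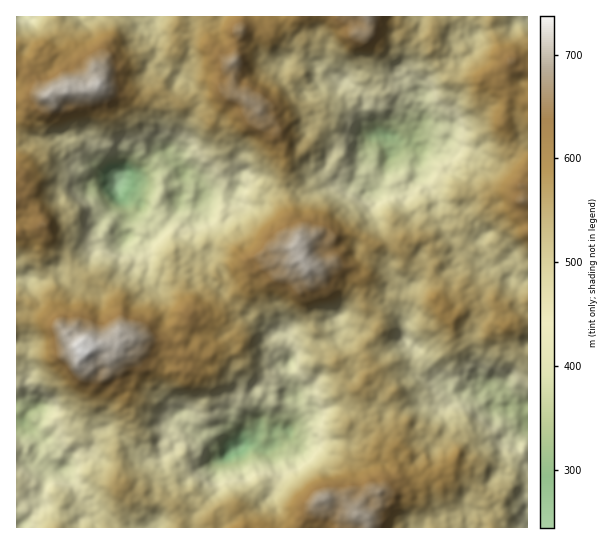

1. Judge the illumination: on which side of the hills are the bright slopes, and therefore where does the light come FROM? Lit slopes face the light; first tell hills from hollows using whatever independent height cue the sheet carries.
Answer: NW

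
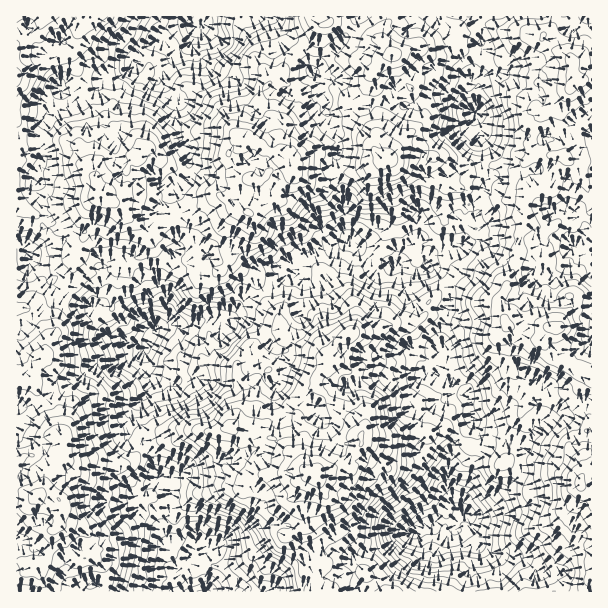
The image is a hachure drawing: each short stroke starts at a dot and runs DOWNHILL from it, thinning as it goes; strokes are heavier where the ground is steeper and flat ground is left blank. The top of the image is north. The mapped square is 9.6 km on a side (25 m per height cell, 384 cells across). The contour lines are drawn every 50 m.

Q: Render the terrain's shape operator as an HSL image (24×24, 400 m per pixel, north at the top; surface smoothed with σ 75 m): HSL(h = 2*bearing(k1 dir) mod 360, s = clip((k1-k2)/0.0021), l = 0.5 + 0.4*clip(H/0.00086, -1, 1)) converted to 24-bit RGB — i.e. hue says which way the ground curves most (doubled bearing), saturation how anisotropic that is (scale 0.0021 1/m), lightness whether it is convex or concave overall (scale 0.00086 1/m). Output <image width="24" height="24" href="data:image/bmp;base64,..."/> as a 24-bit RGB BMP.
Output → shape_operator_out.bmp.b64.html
<image width="24" height="24" href="data:image/bmp;base64,Qk32BgAAAAAAADYAAAAoAAAAGAAAABgAAAABABgAAAAAAMAGAAATCwAAEwsAAAAAAAAAAAAA14/ET9CAgmUY5e8iV7mfU3uvozLDey/cCqmFgi8NmJ4hObQVh91C3U8wFuXfYu6RSl3DnWPKqTOJR0y4fnYvjWIjVSgM7TRu1Mtd3xQhQNDluevTu4esO0VyNkqfMWyNHBOS4nuzwiBiPf9QkdA9hoMjNfYCU72FSSFtWHYvyF1BPA8kgDwSaCoStX1iOdSPspg76bOgVN3SqOnTvWvKcSKCyXk8JA8YKCkNZm8egOeT5oOOtblUY6xIn+hxLCcHFSsIjYITJ2ZTZCeMuXjY3MDsvH5iOZU56cq3eeuxd+OOZUUlVydU0WDPewnm6Tz0u2zKYuivRsbKwrB7xVxPldiu0MFWcixWSlSPDrpcKwgjbGAfKX0uTqQv3naIPy2VHdCt5axazTgpSluqgTwpGosxGQ4+bTK8q8Hq1cTmPzLOzHa12fLgq1i/yE2A36LPOaLBGiBlNSBcyY9CCr5bdkS3ZpDF1fbafUHiy2NapdSQU17DqJD1wAfQhWg+F0MaaswfaqQvMT51nuPI28Gu3xna7Hxvjt6aWBi1dRbkRmTSMMn65Mn2G0eHYsN+6OapdiU859bH2NysSYhyHBVKql7hu4j/z9j828r3aN3dO+TQlr9GiTw6nCuf8+bYia/aOADH89X2FOr/jR2dwHooEm5JYMNzu4IoLXoiZ9I14ZaOjVZsFXJgMm+XNrPFxWGq24mt4YTbVELM6GtQNxIrWuKw9/DUiTmyMiBjbpBKpRKimRx4srdtx0hoHG4kgbctkOGrLLInKcFDvarhq47cChtXTjwdQ10Ud1oT4eQ/PmAU4Bxt7pd6HVUJju8AqRM3Mn2aqEJnMwcdeoQmpNuLNGmocSEm1cdU0mG44M+4M7N2cacrPl0mFQY4z4/Hi33WR63x7r+UUC3BHjdh5bip5raoi6g7QKtPhTyDM1KWkhq8wth4zNArcBdQmPHLVeHcI2Z589bGrbVaVTYXdFQZBiotlqc9x8JDD2RF8K6a0xadAfL1tKrZ/8Xmc4TwxklyRpcwDw4mK1WN8tnne5bYd3zd5OqCEpdnLa+lpdxNtR1L8Srd3JZnFg4lJ0UIirsAJS0KCmIVsduWFVeyJ88qda4u9mCe1rvpxVL9EUTtVRuqStQ1qumsOJbg9c/Yyhasey/WrT155DhOJF1k02xxjGvMCx1i99TYf9ueEGJHEtYboTUxeXgfOdZIdcVUtUNLKSWa+ZrnDWa72qDT7+mJL4pxH1Kv8Nb1DQ4mvShb28yVN0OUw4KnsUq2Q5fuYM+s9a7DIs+KO2sTImhDidW6TcOGjSQqNzsObGMTO0oMPZGmWLuE/qJ9cCJyFNA7zIoWJQsoMMk825h8jS9xVH0yvdyeHVFZn2I9pK066jhVbdmaLWIiJ4wLKDIUbC0mwF1yPaOFxssjFSgNPGYZ5bdipbc+iWcktocij9bnaD23vDpBoZ1FsebCOKW7rlvWYECivm6azObv7DPCmN+RVyY8USRdipAgcbUkH22HtM6ETo7FN0R2n8RRuu2f0CHTiTCrEp6wdjaavU/I2fLok3/SRF+WK3lymEravZjduKY2x2N85VuCfqLkIQuM7ruuXMk4HTBKUdNBYd6uIWGobcir80x+SHrhPtlZFhpSLSBmotqzqt6Bsh1bpyomOOOmChNO2n8pYdZnrTun6fXWLGOrUADt67ri8NvsK4HxV9SKXs67IBfQeUu7pos9wz4wpOmWazGvEzfBj+SRvVBwYTzA1/TwNxiuGA5C4aycfXbhbcjord2uw3DeCAQvxeOn3t6yljHZnvfaMXPUKgo6zjVXiN1Ret5rwXdbL8d7FHBkv7NjvG+zY8TG2tepNgWVbUjgquXK4dqqny121M5tZjJgWBd2XtxsqsKE2HGv5sdfDSAmFwkqvno648ORb7Q5m7NFRZYmF3RwfoohPKwyX7harZxcYw5QIKmEmtaXviiM2/BIi1kkViRtYJ/YuYYblJAPjrIe4JkcZhNTBRIuqO7YzXtw4U+hxdRl0KvqMw1WcudBOoQhEXsjljQhHb63SWnFsyQtghwZ9de1lNpqKwswdUgx7d2WsishVdUnv2poOTGCJlCMMnUgyLBgXECf8vbVXyE6Kk3Q5GV3YtBiZSBAFZM+KNA+IG19MyN47sWayVR08CZ6ribJGLqhv1ia0/f4x5z0bZPYiWLRFRyCukZ7Y8NAVe3A7svGniYrrUAwdeiw6WeMSsCRMIeRdLQZFSMQXxVDKfYniE4asQxx9+rQN/XyLL273r59PL99sDTPrpnpICL/tMfx1eHz41fYmC0K"/>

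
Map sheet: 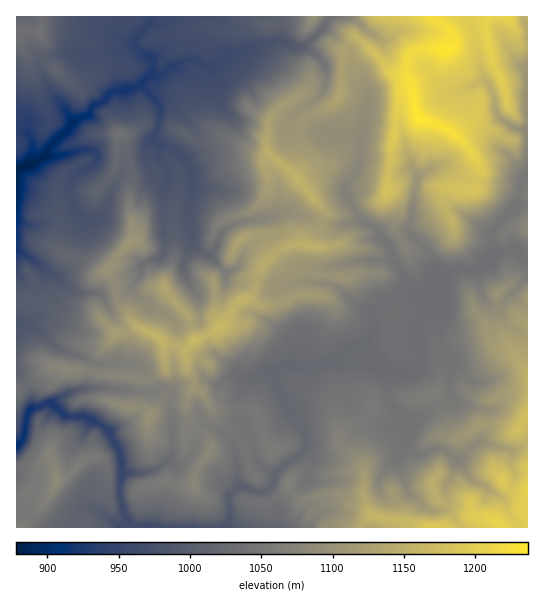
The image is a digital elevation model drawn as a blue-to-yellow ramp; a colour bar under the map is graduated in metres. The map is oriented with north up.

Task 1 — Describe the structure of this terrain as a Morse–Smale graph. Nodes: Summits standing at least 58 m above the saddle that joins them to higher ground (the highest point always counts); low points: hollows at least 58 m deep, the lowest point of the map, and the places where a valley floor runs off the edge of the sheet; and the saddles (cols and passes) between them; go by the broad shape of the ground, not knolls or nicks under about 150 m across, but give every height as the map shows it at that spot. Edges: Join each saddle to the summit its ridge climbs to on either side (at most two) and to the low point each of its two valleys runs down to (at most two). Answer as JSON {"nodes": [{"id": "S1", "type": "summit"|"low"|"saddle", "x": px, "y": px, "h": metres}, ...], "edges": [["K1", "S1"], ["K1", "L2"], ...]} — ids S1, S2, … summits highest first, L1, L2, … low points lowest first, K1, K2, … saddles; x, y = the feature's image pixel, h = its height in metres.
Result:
{"nodes": [
{"id": "S1", "type": "summit", "x": 419, "y": 118, "h": 1237},
{"id": "S2", "type": "summit", "x": 503, "y": 527, "h": 1208},
{"id": "S3", "type": "summit", "x": 57, "y": 481, "h": 1086},
{"id": "S4", "type": "summit", "x": 39, "y": 34, "h": 1041},
{"id": "L1", "type": "low", "x": 25, "y": 166, "h": 878},
{"id": "L2", "type": "low", "x": 18, "y": 445, "h": 909},
{"id": "K1", "type": "saddle", "x": 26, "y": 385, "h": 1025},
{"id": "K2", "type": "saddle", "x": 294, "y": 458, "h": 1021},
{"id": "K3", "type": "saddle", "x": 121, "y": 495, "h": 966},
{"id": "K4", "type": "saddle", "x": 151, "y": 17, "h": 951}],
"edges": [["K1", "S1"], ["K1", "L1"], ["K1", "L2"], ["K2", "S1"], ["K2", "S2"], ["K2", "L1"], ["K2", "L2"], ["K3", "S1"], ["K3", "S3"], ["K3", "L2"], ["K4", "S1"], ["K4", "S4"], ["K4", "L1"]]}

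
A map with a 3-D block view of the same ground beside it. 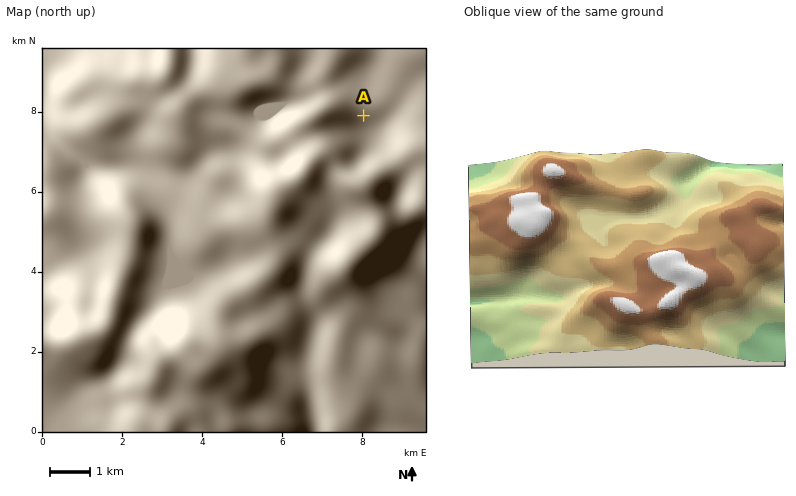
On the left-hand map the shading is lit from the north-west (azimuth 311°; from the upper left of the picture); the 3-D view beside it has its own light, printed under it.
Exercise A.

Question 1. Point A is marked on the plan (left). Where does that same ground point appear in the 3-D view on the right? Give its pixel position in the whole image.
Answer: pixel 730 320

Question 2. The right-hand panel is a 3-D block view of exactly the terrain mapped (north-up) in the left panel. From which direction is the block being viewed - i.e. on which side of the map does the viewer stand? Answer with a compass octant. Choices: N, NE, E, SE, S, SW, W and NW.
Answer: E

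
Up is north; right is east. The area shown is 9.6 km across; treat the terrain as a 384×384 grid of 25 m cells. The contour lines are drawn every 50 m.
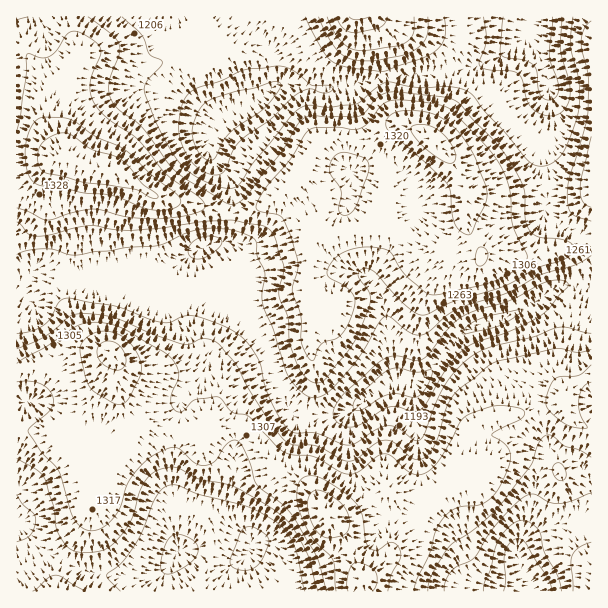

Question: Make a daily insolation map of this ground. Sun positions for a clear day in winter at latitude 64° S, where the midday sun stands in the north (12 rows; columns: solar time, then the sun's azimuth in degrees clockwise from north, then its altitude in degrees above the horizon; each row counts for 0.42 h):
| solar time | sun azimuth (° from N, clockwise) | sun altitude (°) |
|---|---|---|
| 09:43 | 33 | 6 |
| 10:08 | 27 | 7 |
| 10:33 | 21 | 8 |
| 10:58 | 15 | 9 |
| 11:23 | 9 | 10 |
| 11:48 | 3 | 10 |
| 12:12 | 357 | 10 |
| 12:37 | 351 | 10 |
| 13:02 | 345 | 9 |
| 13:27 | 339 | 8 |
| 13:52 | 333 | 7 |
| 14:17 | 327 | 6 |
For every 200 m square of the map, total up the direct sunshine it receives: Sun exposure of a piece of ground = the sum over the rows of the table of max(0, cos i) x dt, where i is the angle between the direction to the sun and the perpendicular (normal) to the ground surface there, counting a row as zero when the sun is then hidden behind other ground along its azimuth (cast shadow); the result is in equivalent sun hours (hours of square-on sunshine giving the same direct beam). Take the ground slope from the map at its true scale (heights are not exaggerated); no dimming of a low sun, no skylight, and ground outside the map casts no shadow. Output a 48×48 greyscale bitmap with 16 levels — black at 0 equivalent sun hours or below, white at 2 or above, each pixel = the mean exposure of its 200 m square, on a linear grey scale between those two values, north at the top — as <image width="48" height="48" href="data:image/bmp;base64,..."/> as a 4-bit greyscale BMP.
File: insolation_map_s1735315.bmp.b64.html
<image width="48" height="48" href="data:image/bmp;base64,Qk32BAAAAAAAAHYAAAAoAAAAMAAAADAAAAABAAQAAAAAAIAEAAATCwAAEwsAABAAAAAAAAAAAAAAABEREQAiIiIAMzMzAERERABVVVUAZmZmAHd3dwCIiIgAmZmZAKqqqgC7u7sAzMzMAN3d3QDu7u4A////AIiIq6h2eIh2d3dlRDNFM0RURFVURUM0Z2eJh1RFVomHd4h2RDNXiGMzI0QzVTITVnd2MQE0RGiYZWZ2UzJHq4REIiI0VCEkZ4dkIAAjREVWVERVQhAUiYdlQhIzMhJGeHdTIhESRDETRDIhARACV4h2UyIiEBNmd2ZkMzIiNDEjQyAAASIkZndmUzIREAJFZkRUREQzRDNEQhAAAjV4hlVVUyIQEBI0VUM0RVVEQzMyEQAAJHnMlkRVVDIhESMhNEVEVVVTMiEAAAETRq3bhlZmZVVUIRIhJCI0VVVTEAAAASRFWLy7l3iJhmZVQhI0QxATVWZUIAABJERWiavNyom8t2ZmVDRnUxI0VWZVQhI0RERozt3czLvMuXd3ZlVlISRVVVVVVERVVEV67/26ve2pmXZndkMyAWZmVVVVVVZmVVacuZmrzMuYeHVVVDIRJKqHVERFVmdmZniqdmZorLqqh4dlVUMjWHh2ZUIjVWZ3d4moRDIzWM3cqImYiHVVVhE1VDIjRVVndnmFQxARE3qqupmIiHZmUxE0VDMzRVVnd4h1QgARABISfKmHdmZ3dGRVVDI0VmZ3iYdlQhIREQAAKcqYh3d4mLl1RENHh4mXeIdlM0QhIgAAApy7q7uqrO/Jd4m7vMuXeIdkNEQhIzIiEBbN3My7vK3tu9///tqau5dUVlVDI0QyEAAEi6qqmXms3v//2pmqqGVURVVUMzMgAAAAAnmYd4h4zv7Jdmd3dlVTNFVVQyIRAAAAAAN3eHVXmYd2ZmZmVVVUNGZmdjEiEAAAAAAWeERWZVVVVWVVVVZndmeJpzIjMhAAAAABNDVVRERDNEVmVVVWd2ZmUiM0REMhEAAAASEjIiIhEAI1ZlVDRVVDECRVRVVUQyEAAQAAEQAAAAAAE0RERFVDIjVmVVVmZoiGQiAAAAAAAAAAAAACNVVUREVndlVneJu7lhEAAAAAAAAAAAABRmZ3ZVVmdkNWd4mFIQEiAAAAAAABJEISRnZndlZmZkM0VmZ1EDMhAAAAATRou7pkRWZVZlVUVVREVlRVQ0EAAAAASt3v/LunVEZmZmVUQ0Z2Z3VWZUEAAREmrd//+4m6dVZ3ZmZTISZ3eZh3dlQiNXiru83duXesllVVRVQxETV4mph4h2Z2aL3sq7qpiIeLuGUzNEMQA2iauXZ3h3iZm8zKu5iGebqJqXZVVDEBR5q8t2ZniIisy6mryXZVaLy6qqqqp0JHq8zchmeHeHibuYm8p1VERYrLrO//65m93cy4Zou6h2iId4mpdlQyI0WKvN3czM3//9uGZpu5dmd2Znd2ZVMQABI2mYdmav///9p2Znd2ZmZmZVRFVVQgAAEANCERADZ5mZmZmHVERVZ2ZUM0VVVEMQAAASIQAAAAJGec3KZDNFd3ZVM0ZmVVVTNENEMQAAAAE0M2rKdTM2eHd3d2ZmZmZmZURUIQAAAAFFREV4dlVZh3iauodmZmZnZDRUIQABNDRVZmVWZmaKl3m7qXd4d2Z2RFVTIhACVWZmZmVVZmeQ=="/>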